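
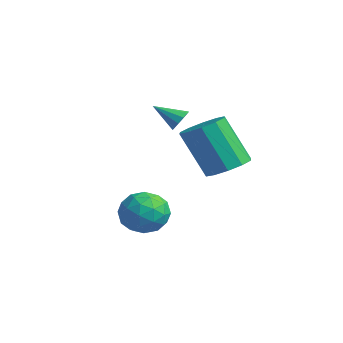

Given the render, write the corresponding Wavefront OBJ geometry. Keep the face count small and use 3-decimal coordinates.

v 2.194 -1.112 -3.616
v 3.038 -1.156 -3.146
v 2.742 -2.104 -4.694
v 3.586 -2.148 -4.224
v 2.794 -2.541 -3.832
v 2.455 -1.927 -3.166
v 3.325 -1.333 -4.674
v 2.986 -0.719 -4.008
v 3.737 -1.292 -3.8
v 3.409 -2.039 -3.28
v 2.371 -1.221 -4.56
v 2.043 -1.968 -4.04
v 2.568 -1.046 -3.286
v 3.212 -2.214 -4.554
v 2.746 -2.444 -4.324
v 3.243 -2.47 -4.047
v 2.225 -1.5 -3.298
v 2.721 -1.526 -3.022
v 2.578 -2.34 -3.425
v 3.059 -1.734 -4.818
v 3.555 -1.76 -4.542
v 2.537 -0.79 -3.793
v 3.034 -0.816 -3.516
v 3.202 -0.92 -4.415
v 3.475 -1.153 -3.395
v 3.797 -1.736 -4.029
v 3.644 -1.257 -4.293
v 3.445 -0.896 -3.901
v 3.282 -1.591 -3.089
v 3.604 -2.175 -3.723
v 3.139 -2.406 -3.492
v 2.939 -2.045 -3.1
v 3.693 -1.672 -3.473
v 2.176 -1.085 -4.117
v 2.498 -1.669 -4.751
v 2.841 -1.215 -4.74
v 2.641 -0.854 -4.348
v 1.983 -1.524 -3.811
v 2.305 -2.107 -4.445
v 2.335 -2.364 -3.939
v 2.136 -2.003 -3.547
v 2.087 -1.588 -4.367
v 1.429 2.505 -2.952
v 2.016 3.082 -2.519
v 1.217 2.432 -0.574
v 0.631 1.855 -1.008
v 1.529 3.369 -2.623
v 0.73 2.719 -0.678
v 1.004 3.326 -2.853
v 0.205 2.676 -0.908
v 0.641 2.969 -3.121
v -0.157 2.32 -1.176
v 0.58 2.435 -3.324
v -0.219 1.786 -1.38
v 0.843 1.928 -3.386
v 0.044 1.278 -1.441
v 1.33 1.641 -3.282
v 0.531 0.991 -1.337
v 1.855 1.684 -3.052
v 1.056 1.034 -1.107
v 2.217 2.04 -2.784
v 1.419 1.391 -0.839
v 2.279 2.574 -2.58
v 1.48 1.925 -0.636
v -0.403 1.545 -1.039
v 0.015 1.428 -0.753
v -1.077 0.755 -0.381
v -0.136 1.674 -0.612
v -0.389 1.871 -0.634
v -0.647 1.944 -0.811
v -0.812 1.864 -1.075
v -0.821 1.663 -1.325
v -0.671 1.417 -1.467
v -0.418 1.22 -1.445
v -0.159 1.147 -1.268
v 0.006 1.226 -1.004
f 1 38 17
f 38 12 41
f 17 41 6
f 38 41 17
f 1 17 13
f 17 6 18
f 13 18 2
f 17 18 13
f 1 13 22
f 13 2 23
f 22 23 8
f 13 23 22
f 1 22 34
f 22 8 37
f 34 37 11
f 22 37 34
f 1 34 38
f 34 11 42
f 38 42 12
f 34 42 38
f 2 18 29
f 18 6 32
f 29 32 10
f 18 32 29
f 6 41 19
f 41 12 40
f 19 40 5
f 41 40 19
f 12 42 39
f 42 11 35
f 39 35 3
f 42 35 39
f 11 37 36
f 37 8 24
f 36 24 7
f 37 24 36
f 8 23 28
f 23 2 25
f 28 25 9
f 23 25 28
f 4 30 16
f 30 10 31
f 16 31 5
f 30 31 16
f 4 16 14
f 16 5 15
f 14 15 3
f 16 15 14
f 4 14 21
f 14 3 20
f 21 20 7
f 14 20 21
f 4 21 26
f 21 7 27
f 26 27 9
f 21 27 26
f 4 26 30
f 26 9 33
f 30 33 10
f 26 33 30
f 5 31 19
f 31 10 32
f 19 32 6
f 31 32 19
f 3 15 39
f 15 5 40
f 39 40 12
f 15 40 39
f 7 20 36
f 20 3 35
f 36 35 11
f 20 35 36
f 9 27 28
f 27 7 24
f 28 24 8
f 27 24 28
f 10 33 29
f 33 9 25
f 29 25 2
f 33 25 29
f 44 43 47
f 44 47 45
f 45 47 48
f 45 48 46
f 47 43 49
f 47 49 48
f 48 49 50
f 48 50 46
f 49 43 51
f 49 51 50
f 50 51 52
f 50 52 46
f 51 43 53
f 51 53 52
f 52 53 54
f 52 54 46
f 53 43 55
f 53 55 54
f 54 55 56
f 54 56 46
f 55 43 57
f 55 57 56
f 56 57 58
f 56 58 46
f 57 43 59
f 57 59 58
f 58 59 60
f 58 60 46
f 59 43 61
f 59 61 60
f 60 61 62
f 60 62 46
f 61 43 63
f 61 63 62
f 62 63 64
f 62 64 46
f 63 43 44
f 63 44 64
f 64 44 45
f 64 45 46
f 66 65 68
f 66 68 67
f 68 65 69
f 68 69 67
f 69 65 70
f 69 70 67
f 70 65 71
f 70 71 67
f 71 65 72
f 71 72 67
f 72 65 73
f 72 73 67
f 73 65 74
f 73 74 67
f 74 65 75
f 74 75 67
f 75 65 76
f 75 76 67
f 76 65 66
f 76 66 67



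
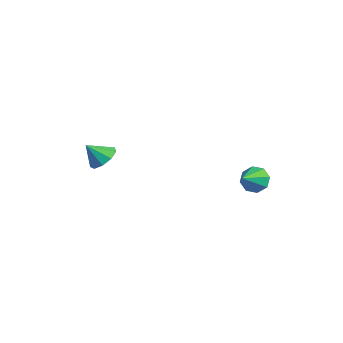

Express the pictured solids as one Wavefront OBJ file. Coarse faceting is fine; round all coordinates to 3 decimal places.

v 1.87 3.952 -3.011
v 2.306 3.896 -3.632
v 2.53 3.068 -2.469
v 2.511 4.284 -3.25
v 2.341 4.477 -2.728
v 1.895 4.363 -2.373
v 1.435 4.008 -2.391
v 1.229 3.621 -2.773
v 1.399 3.427 -3.295
v 1.845 3.542 -3.65
v -0.851 -2.243 -1.857
v -0.118 -2.103 -1.597
v -1.009 -2.997 -1.003
v -0.466 -1.763 -1.362
v -0.994 -1.648 -1.359
v -1.455 -1.811 -1.589
v -1.633 -2.177 -1.945
v -1.445 -2.574 -2.259
v -0.978 -2.816 -2.386
v -0.452 -2.79 -2.265
v -0.113 -2.508 -1.953
f 2 1 4
f 2 4 3
f 4 1 5
f 4 5 3
f 5 1 6
f 5 6 3
f 6 1 7
f 6 7 3
f 7 1 8
f 7 8 3
f 8 1 9
f 8 9 3
f 9 1 10
f 9 10 3
f 10 1 2
f 10 2 3
f 12 11 14
f 12 14 13
f 14 11 15
f 14 15 13
f 15 11 16
f 15 16 13
f 16 11 17
f 16 17 13
f 17 11 18
f 17 18 13
f 18 11 19
f 18 19 13
f 19 11 20
f 19 20 13
f 20 11 21
f 20 21 13
f 21 11 12
f 21 12 13



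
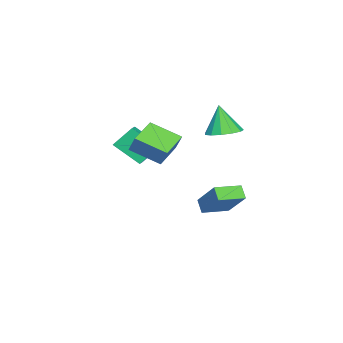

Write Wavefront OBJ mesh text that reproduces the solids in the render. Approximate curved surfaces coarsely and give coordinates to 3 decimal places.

v -2.327 -0.147 1.726
v -2.352 -1.44 2.735
v -1.465 0.04 1.988
v -1.491 -1.252 2.997
v -1.869 -0.908 0.763
v -1.895 -2.2 1.772
v -1.008 -0.72 1.025
v -1.033 -2.013 2.034
v -2.41 2.779 2.934
v -1.886 2.063 2.865
v -2.67 2.441 4.466
v -1.588 2.443 3
v -1.551 2.93 3.114
v -1.786 3.369 3.171
v -2.22 3.621 3.153
v -2.713 3.606 3.065
v -3.11 3.328 2.936
v -3.285 2.876 2.807
v -3.182 2.394 2.717
v -2.833 2.034 2.697
v -2.351 1.91 2.752
v -0.369 -0.274 3.226
v -0.065 0.128 4.067
v -0.399 1.191 2.536
v -0.095 1.593 3.377
v 1.095 -0.453 2.783
v 1.399 -0.051 3.624
v 1.065 1.012 2.093
v 1.369 1.414 2.934
v -5.109 1.985 -2.513
v -4.2 3.08 -1.136
v -4.664 2.339 -3.089
v -3.755 3.435 -1.712
v -4.125 0.985 -2.368
v -3.216 2.081 -0.991
v -3.68 1.34 -2.944
v -2.771 2.435 -1.567
f 2 4 1
f 5 2 1
f 1 4 3
f 3 5 1
f 2 8 4
f 6 2 5
f 6 8 2
f 4 8 3
f 7 5 3
f 3 8 7
f 7 6 5
f 8 6 7
f 10 9 12
f 10 12 11
f 12 9 13
f 12 13 11
f 13 9 14
f 13 14 11
f 14 9 15
f 14 15 11
f 15 9 16
f 15 16 11
f 16 9 17
f 16 17 11
f 17 9 18
f 17 18 11
f 18 9 19
f 18 19 11
f 19 9 20
f 19 20 11
f 20 9 21
f 20 21 11
f 21 9 10
f 21 10 11
f 23 25 22
f 26 23 22
f 22 25 24
f 24 26 22
f 23 29 25
f 27 23 26
f 27 29 23
f 25 29 24
f 28 26 24
f 24 29 28
f 28 27 26
f 29 27 28
f 31 33 30
f 34 31 30
f 30 33 32
f 32 34 30
f 31 37 33
f 35 31 34
f 35 37 31
f 33 37 32
f 36 34 32
f 32 37 36
f 36 35 34
f 37 35 36



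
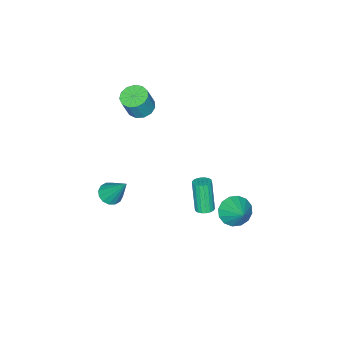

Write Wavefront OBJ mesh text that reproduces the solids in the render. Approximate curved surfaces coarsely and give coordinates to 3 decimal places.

v -3.375 2.582 -2.744
v -2.731 1.945 -2.457
v -2.745 3.638 -1.816
v -2.528 2.166 -2.846
v -2.551 2.498 -3.208
v -2.795 2.852 -3.446
v -3.195 3.135 -3.495
v -3.643 3.269 -3.343
v -4.019 3.219 -3.031
v -4.223 2.999 -2.641
v -4.2 2.667 -2.279
v -3.956 2.312 -2.042
v -3.556 2.03 -1.992
v -3.108 1.896 -2.144
v -2.472 1.252 -2.729
v -2.01 0.992 -2.708
v -2.387 0.467 -0.911
v -2.848 0.728 -0.931
v -1.952 1.208 -2.633
v -2.329 0.683 -0.835
v -1.997 1.433 -2.577
v -2.374 0.908 -0.779
v -2.136 1.622 -2.55
v -2.512 1.097 -0.753
v -2.341 1.737 -2.56
v -2.718 1.213 -0.762
v -2.572 1.757 -2.602
v -2.949 1.232 -0.805
v -2.783 1.677 -2.67
v -3.16 1.152 -0.873
v -2.933 1.513 -2.749
v -3.31 0.988 -0.952
v -2.991 1.297 -2.825
v -3.368 0.772 -1.027
v -2.946 1.072 -2.881
v -3.323 0.547 -1.083
v -2.808 0.883 -2.907
v -3.184 0.358 -1.11
v -2.602 0.767 -2.898
v -2.979 0.243 -1.1
v -2.371 0.748 -2.855
v -2.748 0.223 -1.058
v -2.16 0.828 -2.787
v -2.537 0.303 -0.99
v -1.104 -4.213 -4.067
v -0.382 -4.138 -4.137
v -1.056 -2.987 -2.253
v -0.529 -3.848 -4.329
v -0.831 -3.656 -4.451
v -1.205 -3.613 -4.47
v -1.553 -3.731 -4.381
v -1.781 -3.978 -4.208
v -1.827 -4.288 -3.997
v -1.68 -4.578 -3.805
v -1.378 -4.77 -3.683
v -1.003 -4.813 -3.664
v -0.656 -4.696 -3.753
v -0.428 -4.449 -3.926
v -2.974 -3.568 2.748
v -2.506 -2.953 2.586
v -1.998 -2.997 3.89
v -2.466 -3.612 4.052
v -2.887 -2.783 2.741
v -2.379 -2.827 4.045
v -3.296 -2.862 2.898
v -2.788 -2.906 4.201
v -3.603 -3.165 3.007
v -3.095 -3.21 4.311
v -3.71 -3.597 3.034
v -3.202 -3.641 4.338
v -3.583 -4.019 2.97
v -3.075 -4.063 4.274
v -3.264 -4.298 2.836
v -2.756 -4.342 4.14
v -2.852 -4.345 2.674
v -2.344 -4.389 3.978
v -2.479 -4.145 2.535
v -1.971 -4.19 3.839
v -2.263 -3.762 2.464
v -1.755 -3.807 3.768
v -2.273 -3.318 2.483
v -1.765 -3.362 3.787
f 2 1 4
f 2 4 3
f 4 1 5
f 4 5 3
f 5 1 6
f 5 6 3
f 6 1 7
f 6 7 3
f 7 1 8
f 7 8 3
f 8 1 9
f 8 9 3
f 9 1 10
f 9 10 3
f 10 1 11
f 10 11 3
f 11 1 12
f 11 12 3
f 12 1 13
f 12 13 3
f 13 1 14
f 13 14 3
f 14 1 2
f 14 2 3
f 16 15 19
f 16 19 17
f 17 19 20
f 17 20 18
f 19 15 21
f 19 21 20
f 20 21 22
f 20 22 18
f 21 15 23
f 21 23 22
f 22 23 24
f 22 24 18
f 23 15 25
f 23 25 24
f 24 25 26
f 24 26 18
f 25 15 27
f 25 27 26
f 26 27 28
f 26 28 18
f 27 15 29
f 27 29 28
f 28 29 30
f 28 30 18
f 29 15 31
f 29 31 30
f 30 31 32
f 30 32 18
f 31 15 33
f 31 33 32
f 32 33 34
f 32 34 18
f 33 15 35
f 33 35 34
f 34 35 36
f 34 36 18
f 35 15 37
f 35 37 36
f 36 37 38
f 36 38 18
f 37 15 39
f 37 39 38
f 38 39 40
f 38 40 18
f 39 15 41
f 39 41 40
f 40 41 42
f 40 42 18
f 41 15 43
f 41 43 42
f 42 43 44
f 42 44 18
f 43 15 16
f 43 16 44
f 44 16 17
f 44 17 18
f 46 45 48
f 46 48 47
f 48 45 49
f 48 49 47
f 49 45 50
f 49 50 47
f 50 45 51
f 50 51 47
f 51 45 52
f 51 52 47
f 52 45 53
f 52 53 47
f 53 45 54
f 53 54 47
f 54 45 55
f 54 55 47
f 55 45 56
f 55 56 47
f 56 45 57
f 56 57 47
f 57 45 58
f 57 58 47
f 58 45 46
f 58 46 47
f 60 59 63
f 60 63 61
f 61 63 64
f 61 64 62
f 63 59 65
f 63 65 64
f 64 65 66
f 64 66 62
f 65 59 67
f 65 67 66
f 66 67 68
f 66 68 62
f 67 59 69
f 67 69 68
f 68 69 70
f 68 70 62
f 69 59 71
f 69 71 70
f 70 71 72
f 70 72 62
f 71 59 73
f 71 73 72
f 72 73 74
f 72 74 62
f 73 59 75
f 73 75 74
f 74 75 76
f 74 76 62
f 75 59 77
f 75 77 76
f 76 77 78
f 76 78 62
f 77 59 79
f 77 79 78
f 78 79 80
f 78 80 62
f 79 59 81
f 79 81 80
f 80 81 82
f 80 82 62
f 81 59 60
f 81 60 82
f 82 60 61
f 82 61 62



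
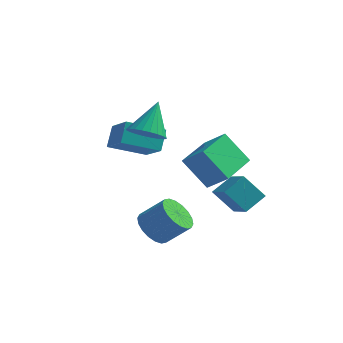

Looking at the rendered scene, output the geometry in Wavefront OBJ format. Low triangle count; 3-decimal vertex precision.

v -2.708 -1.21 1.37
v -2.735 -0.332 2.382
v -3.92 0.116 0.188
v -3.946 0.994 1.2
v -0.974 -0.294 0.62
v -1 0.584 1.632
v -2.185 1.032 -0.562
v -2.212 1.91 0.45
v -1.182 -1.845 2.55
v -0.238 -2.165 2.717
v -1.018 -0.535 4.13
v -0.175 -1.869 2.465
v -0.266 -1.569 2.226
v -0.495 -1.311 2.036
v -0.829 -1.135 1.924
v -1.217 -1.067 1.907
v -1.599 -1.117 1.989
v -1.918 -1.278 2.155
v -2.125 -1.525 2.382
v -2.188 -1.822 2.634
v -2.098 -2.122 2.873
v -1.868 -2.379 3.063
v -1.534 -2.556 3.175
v -1.146 -2.624 3.192
v -0.764 -2.574 3.111
v -0.445 -2.413 2.944
v 2.309 -0.55 -1.544
v 2.992 0.465 -0.883
v 1.341 0.653 -2.388
v 2.024 1.667 -1.727
v 3.416 -0.507 -2.753
v 4.099 0.507 -2.092
v 2.448 0.695 -3.597
v 3.131 1.71 -2.936
v -0.426 -3.206 -3.078
v 0.059 -2.525 -3.714
v 1.251 -2.313 -2.577
v 0.766 -2.994 -1.942
v -0.226 -2.251 -3.465
v 0.965 -2.039 -2.329
v -0.551 -2.165 -3.141
v 0.64 -1.953 -2.004
v -0.851 -2.286 -2.803
v 0.34 -2.074 -1.667
v -1.067 -2.589 -2.52
v 0.124 -2.377 -1.384
v -1.156 -3.014 -2.348
v 0.036 -2.803 -1.212
v -1.1 -3.477 -2.32
v 0.092 -3.266 -1.184
v -0.911 -3.887 -2.443
v 0.281 -3.675 -1.306
v -0.625 -4.161 -2.691
v 0.566 -3.949 -1.555
v -0.3 -4.247 -3.016
v 0.891 -4.035 -1.879
v -0 -4.126 -3.353
v 1.191 -3.914 -2.217
v 0.216 -3.823 -3.636
v 1.407 -3.611 -2.5
v 0.304 -3.397 -3.808
v 1.496 -3.186 -2.672
v 0.248 -2.934 -3.836
v 1.44 -2.723 -2.7
v 2.38 -3.621 0.48
v 1.11 -3.477 1.979
v 2.81 -1.489 0.64
v 1.539 -1.345 2.139
v 3.481 -3.915 1.441
v 2.21 -3.771 2.94
v 3.91 -1.783 1.601
v 2.64 -1.639 3.1
f 2 4 1
f 5 2 1
f 1 4 3
f 3 5 1
f 2 8 4
f 6 2 5
f 6 8 2
f 4 8 3
f 7 5 3
f 3 8 7
f 7 6 5
f 8 6 7
f 10 9 12
f 10 12 11
f 12 9 13
f 12 13 11
f 13 9 14
f 13 14 11
f 14 9 15
f 14 15 11
f 15 9 16
f 15 16 11
f 16 9 17
f 16 17 11
f 17 9 18
f 17 18 11
f 18 9 19
f 18 19 11
f 19 9 20
f 19 20 11
f 20 9 21
f 20 21 11
f 21 9 22
f 21 22 11
f 22 9 23
f 22 23 11
f 23 9 24
f 23 24 11
f 24 9 25
f 24 25 11
f 25 9 26
f 25 26 11
f 26 9 10
f 26 10 11
f 28 30 27
f 31 28 27
f 27 30 29
f 29 31 27
f 28 34 30
f 32 28 31
f 32 34 28
f 30 34 29
f 33 31 29
f 29 34 33
f 33 32 31
f 34 32 33
f 36 35 39
f 36 39 37
f 37 39 40
f 37 40 38
f 39 35 41
f 39 41 40
f 40 41 42
f 40 42 38
f 41 35 43
f 41 43 42
f 42 43 44
f 42 44 38
f 43 35 45
f 43 45 44
f 44 45 46
f 44 46 38
f 45 35 47
f 45 47 46
f 46 47 48
f 46 48 38
f 47 35 49
f 47 49 48
f 48 49 50
f 48 50 38
f 49 35 51
f 49 51 50
f 50 51 52
f 50 52 38
f 51 35 53
f 51 53 52
f 52 53 54
f 52 54 38
f 53 35 55
f 53 55 54
f 54 55 56
f 54 56 38
f 55 35 57
f 55 57 56
f 56 57 58
f 56 58 38
f 57 35 59
f 57 59 58
f 58 59 60
f 58 60 38
f 59 35 61
f 59 61 60
f 60 61 62
f 60 62 38
f 61 35 63
f 61 63 62
f 62 63 64
f 62 64 38
f 63 35 36
f 63 36 64
f 64 36 37
f 64 37 38
f 66 68 65
f 69 66 65
f 65 68 67
f 67 69 65
f 66 72 68
f 70 66 69
f 70 72 66
f 68 72 67
f 71 69 67
f 67 72 71
f 71 70 69
f 72 70 71



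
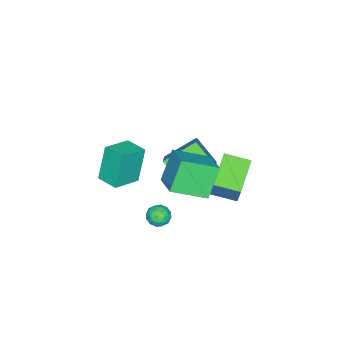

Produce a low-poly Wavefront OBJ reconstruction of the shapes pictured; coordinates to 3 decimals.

v 3.508 1.407 -0.831
v 3.988 1.193 -0.463
v 3.752 0.707 -1.557
v 4.232 0.493 -1.189
v 3.624 0.392 -1.013
v 3.473 0.824 -0.564
v 4.267 1.076 -1.456
v 4.116 1.508 -1.007
v 4.457 0.989 -0.85
v 4.06 0.566 -0.576
v 3.68 1.334 -1.444
v 3.283 0.911 -1.17
v 3.726 1.361 -0.583
v 4.014 0.539 -1.437
v 3.656 0.479 -1.333
v 3.939 0.353 -1.117
v 3.424 1.145 -0.642
v 3.706 1.019 -0.427
v 3.492 0.548 -0.75
v 4.034 0.881 -1.593
v 4.316 0.755 -1.378
v 3.801 1.547 -0.903
v 4.084 1.421 -0.687
v 4.248 1.352 -1.27
v 4.285 1.116 -0.594
v 4.428 0.704 -1.021
v 4.448 1.047 -1.178
v 4.36 1.301 -0.914
v 4.051 0.867 -0.433
v 4.195 0.456 -0.86
v 3.837 0.396 -0.757
v 3.748 0.65 -0.493
v 4.327 0.747 -0.661
v 3.545 1.444 -1.16
v 3.689 1.033 -1.587
v 3.992 1.25 -1.527
v 3.903 1.504 -1.263
v 3.312 1.196 -0.999
v 3.455 0.784 -1.426
v 3.38 0.599 -1.106
v 3.292 0.853 -0.842
v 3.413 1.153 -1.359
v -0.122 -0.044 -2.379
v -0.384 -1.324 -1.307
v -1.502 0.986 -1.486
v -1.764 -0.294 -0.414
v 1.284 0.734 -1.106
v 1.022 -0.546 -0.034
v -0.096 1.764 -0.213
v -0.358 0.484 0.859
v 0.879 -3.061 -2.294
v 0.213 -3.051 -0.355
v 1.158 -1.887 -2.205
v 0.492 -1.877 -0.266
v 2.328 -3.443 -1.794
v 1.662 -3.433 0.145
v 2.607 -2.269 -1.705
v 1.941 -2.259 0.234
v 1.775 1.888 -0.08
v 0.775 1.919 1.441
v 2.864 3.04 0.613
v 1.864 3.071 2.133
v 2.836 0.449 0.647
v 1.836 0.48 2.167
v 3.925 1.601 1.339
v 2.925 1.632 2.86
v -3.255 0.265 -3.547
v -2.716 0.74 -2.006
v -3.68 1.585 -3.804
v -3.141 2.06 -2.264
v -1.439 0.7 -4.316
v -0.9 1.175 -2.776
v -1.864 2.02 -4.574
v -1.325 2.495 -3.033
f 1 38 17
f 38 12 41
f 17 41 6
f 38 41 17
f 1 17 13
f 17 6 18
f 13 18 2
f 17 18 13
f 1 13 22
f 13 2 23
f 22 23 8
f 13 23 22
f 1 22 34
f 22 8 37
f 34 37 11
f 22 37 34
f 1 34 38
f 34 11 42
f 38 42 12
f 34 42 38
f 2 18 29
f 18 6 32
f 29 32 10
f 18 32 29
f 6 41 19
f 41 12 40
f 19 40 5
f 41 40 19
f 12 42 39
f 42 11 35
f 39 35 3
f 42 35 39
f 11 37 36
f 37 8 24
f 36 24 7
f 37 24 36
f 8 23 28
f 23 2 25
f 28 25 9
f 23 25 28
f 4 30 16
f 30 10 31
f 16 31 5
f 30 31 16
f 4 16 14
f 16 5 15
f 14 15 3
f 16 15 14
f 4 14 21
f 14 3 20
f 21 20 7
f 14 20 21
f 4 21 26
f 21 7 27
f 26 27 9
f 21 27 26
f 4 26 30
f 26 9 33
f 30 33 10
f 26 33 30
f 5 31 19
f 31 10 32
f 19 32 6
f 31 32 19
f 3 15 39
f 15 5 40
f 39 40 12
f 15 40 39
f 7 20 36
f 20 3 35
f 36 35 11
f 20 35 36
f 9 27 28
f 27 7 24
f 28 24 8
f 27 24 28
f 10 33 29
f 33 9 25
f 29 25 2
f 33 25 29
f 44 46 43
f 47 44 43
f 43 46 45
f 45 47 43
f 44 50 46
f 48 44 47
f 48 50 44
f 46 50 45
f 49 47 45
f 45 50 49
f 49 48 47
f 50 48 49
f 52 54 51
f 55 52 51
f 51 54 53
f 53 55 51
f 52 58 54
f 56 52 55
f 56 58 52
f 54 58 53
f 57 55 53
f 53 58 57
f 57 56 55
f 58 56 57
f 60 62 59
f 63 60 59
f 59 62 61
f 61 63 59
f 60 66 62
f 64 60 63
f 64 66 60
f 62 66 61
f 65 63 61
f 61 66 65
f 65 64 63
f 66 64 65
f 68 70 67
f 71 68 67
f 67 70 69
f 69 71 67
f 68 74 70
f 72 68 71
f 72 74 68
f 70 74 69
f 73 71 69
f 69 74 73
f 73 72 71
f 74 72 73



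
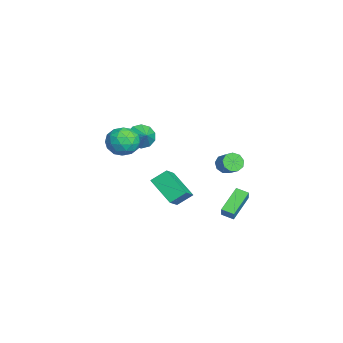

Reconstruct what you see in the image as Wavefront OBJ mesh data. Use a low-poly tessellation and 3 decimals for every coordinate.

v 1.864 3.747 -1.551
v 2.399 3.713 -0.791
v 2.214 4.468 -1.765
v 2.749 4.435 -1.005
v 3.231 2.785 -2.555
v 3.766 2.752 -1.795
v 3.581 3.507 -2.769
v 4.116 3.473 -2.009
v -0.984 -1.838 1.896
v -0.468 -2.371 1.351
v -0.036 -1.522 2.484
v -0.495 -1.854 1.117
v -0.709 -1.331 1.179
v -1.027 -1.001 1.516
v -1.33 -0.992 1.997
v -1.5 -1.305 2.44
v -1.473 -1.822 2.675
v -1.26 -2.345 2.612
v -0.941 -2.675 2.276
v -0.639 -2.685 1.794
v 3.316 -2.06 3.213
v 4.109 -2.784 3.468
v 2.091 -3.156 3.912
v 2.884 -3.88 4.167
v 2.824 -2.916 4.702
v 3.581 -2.239 4.27
v 2.619 -3.701 3.11
v 3.376 -3.024 2.678
v 3.678 -3.799 3.405
v 3.805 -3.313 4.388
v 2.395 -2.627 2.992
v 2.522 -2.141 3.975
v 3.82 -2.326 3.279
v 2.38 -3.614 4.101
v 2.345 -3.047 4.415
v 2.811 -3.473 4.565
v 3.51 -2.005 3.75
v 3.976 -2.431 3.9
v 3.221 -2.508 4.625
v 2.224 -3.509 3.48
v 2.69 -3.935 3.63
v 3.389 -2.467 2.815
v 3.855 -2.893 2.965
v 2.979 -3.432 2.755
v 4.033 -3.348 3.392
v 3.313 -3.992 3.803
v 3.157 -3.887 3.182
v 3.602 -3.489 2.928
v 4.108 -3.063 3.97
v 3.388 -3.707 4.381
v 3.352 -3.14 4.695
v 3.798 -2.742 4.441
v 3.854 -3.659 3.932
v 2.812 -2.233 2.999
v 2.092 -2.877 3.41
v 2.402 -3.198 2.939
v 2.848 -2.8 2.685
v 2.887 -1.948 3.577
v 2.167 -2.592 3.988
v 2.598 -2.451 4.452
v 3.043 -2.053 4.198
v 2.346 -2.281 3.448
v 3.009 3.03 1.629
v 3.479 2.832 1.149
v 4.241 3.233 1.731
v 3.771 3.43 2.211
v 3.321 3.273 1.052
v 4.084 3.674 1.634
v 3.017 3.601 1.224
v 3.78 4.002 1.807
v 2.709 3.661 1.586
v 3.472 4.062 2.169
v 2.542 3.426 1.968
v 3.304 3.826 2.55
v 2.592 3.005 2.191
v 3.355 3.406 2.773
v 2.838 2.596 2.151
v 3.601 2.997 2.733
v 3.163 2.39 1.867
v 3.926 2.791 2.449
v 3.416 2.483 1.471
v 4.179 2.884 2.053
v -3.063 0.403 -5.445
v -4.438 -0.773 -4.212
v -3.255 1.426 -4.683
v -4.631 0.25 -3.45
v -1.749 -0.09 -4.45
v -3.125 -1.266 -3.217
v -1.942 0.933 -3.688
v -3.317 -0.243 -2.455
f 2 4 1
f 5 2 1
f 1 4 3
f 3 5 1
f 2 8 4
f 6 2 5
f 6 8 2
f 4 8 3
f 7 5 3
f 3 8 7
f 7 6 5
f 8 6 7
f 10 9 12
f 10 12 11
f 12 9 13
f 12 13 11
f 13 9 14
f 13 14 11
f 14 9 15
f 14 15 11
f 15 9 16
f 15 16 11
f 16 9 17
f 16 17 11
f 17 9 18
f 17 18 11
f 18 9 19
f 18 19 11
f 19 9 20
f 19 20 11
f 20 9 10
f 20 10 11
f 21 58 37
f 58 32 61
f 37 61 26
f 58 61 37
f 21 37 33
f 37 26 38
f 33 38 22
f 37 38 33
f 21 33 42
f 33 22 43
f 42 43 28
f 33 43 42
f 21 42 54
f 42 28 57
f 54 57 31
f 42 57 54
f 21 54 58
f 54 31 62
f 58 62 32
f 54 62 58
f 22 38 49
f 38 26 52
f 49 52 30
f 38 52 49
f 26 61 39
f 61 32 60
f 39 60 25
f 61 60 39
f 32 62 59
f 62 31 55
f 59 55 23
f 62 55 59
f 31 57 56
f 57 28 44
f 56 44 27
f 57 44 56
f 28 43 48
f 43 22 45
f 48 45 29
f 43 45 48
f 24 50 36
f 50 30 51
f 36 51 25
f 50 51 36
f 24 36 34
f 36 25 35
f 34 35 23
f 36 35 34
f 24 34 41
f 34 23 40
f 41 40 27
f 34 40 41
f 24 41 46
f 41 27 47
f 46 47 29
f 41 47 46
f 24 46 50
f 46 29 53
f 50 53 30
f 46 53 50
f 25 51 39
f 51 30 52
f 39 52 26
f 51 52 39
f 23 35 59
f 35 25 60
f 59 60 32
f 35 60 59
f 27 40 56
f 40 23 55
f 56 55 31
f 40 55 56
f 29 47 48
f 47 27 44
f 48 44 28
f 47 44 48
f 30 53 49
f 53 29 45
f 49 45 22
f 53 45 49
f 64 63 67
f 64 67 65
f 65 67 68
f 65 68 66
f 67 63 69
f 67 69 68
f 68 69 70
f 68 70 66
f 69 63 71
f 69 71 70
f 70 71 72
f 70 72 66
f 71 63 73
f 71 73 72
f 72 73 74
f 72 74 66
f 73 63 75
f 73 75 74
f 74 75 76
f 74 76 66
f 75 63 77
f 75 77 76
f 76 77 78
f 76 78 66
f 77 63 79
f 77 79 78
f 78 79 80
f 78 80 66
f 79 63 81
f 79 81 80
f 80 81 82
f 80 82 66
f 81 63 64
f 81 64 82
f 82 64 65
f 82 65 66
f 84 86 83
f 87 84 83
f 83 86 85
f 85 87 83
f 84 90 86
f 88 84 87
f 88 90 84
f 86 90 85
f 89 87 85
f 85 90 89
f 89 88 87
f 90 88 89



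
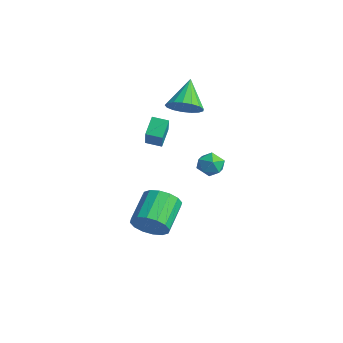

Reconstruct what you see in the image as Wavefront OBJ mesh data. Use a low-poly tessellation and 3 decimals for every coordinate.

v -2.631 -0.171 0.108
v -1.364 -0.912 1.581
v -3.146 0.532 0.904
v -1.878 -0.21 2.377
v -2.042 0.47 -0.077
v -0.774 -0.272 1.396
v -2.556 1.172 0.719
v -1.289 0.431 2.192
v -1.323 1.362 2.845
v -0.585 2.035 2.892
v -2.317 2.358 4.195
v -0.875 2.206 2.552
v -1.267 2.184 2.279
v -1.673 1.974 2.136
v -1.998 1.624 2.155
v -2.169 1.213 2.332
v -2.146 0.837 2.627
v -1.934 0.581 2.972
v -1.583 0.503 3.287
v -1.172 0.623 3.502
v -0.796 0.912 3.565
v -0.54 1.304 3.464
v -0.464 1.709 3.221
v 3.471 0.255 1.953
v 3.977 0.183 1.367
v 3.623 -0.963 2.233
v 4.129 -1.035 1.647
v 4.319 -0.618 2.276
v 4.225 0.134 2.103
v 3.375 -0.914 1.497
v 3.281 -0.162 1.324
v 3.918 -0.54 1.085
v 4.501 -0.357 1.566
v 3.099 -0.423 2.034
v 3.682 -0.24 2.515
v 1.432 -2.379 -3.192
v 2.128 -2.381 -2.42
v 1.085 -1.003 -1.475
v 0.388 -1.001 -2.248
v 2.305 -2.01 -2.766
v 1.262 -0.631 -1.822
v 2.249 -1.737 -3.227
v 1.206 -0.358 -2.283
v 1.973 -1.637 -3.679
v 0.93 -0.258 -2.734
v 1.552 -1.735 -4
v 0.509 -0.356 -3.055
v 1.099 -2.006 -4.104
v 0.056 -0.627 -3.16
v 0.735 -2.377 -3.965
v -0.308 -0.999 -3.02
v 0.558 -2.749 -3.618
v -0.485 -1.37 -2.674
v 0.614 -3.022 -3.157
v -0.429 -1.643 -2.213
v 0.89 -3.122 -2.706
v -0.153 -1.743 -1.761
v 1.311 -3.024 -2.385
v 0.268 -1.645 -1.44
v 1.764 -2.753 -2.28
v 0.721 -1.374 -1.336
f 2 4 1
f 5 2 1
f 1 4 3
f 3 5 1
f 2 8 4
f 6 2 5
f 6 8 2
f 4 8 3
f 7 5 3
f 3 8 7
f 7 6 5
f 8 6 7
f 10 9 12
f 10 12 11
f 12 9 13
f 12 13 11
f 13 9 14
f 13 14 11
f 14 9 15
f 14 15 11
f 15 9 16
f 15 16 11
f 16 9 17
f 16 17 11
f 17 9 18
f 17 18 11
f 18 9 19
f 18 19 11
f 19 9 20
f 19 20 11
f 20 9 21
f 20 21 11
f 21 9 22
f 21 22 11
f 22 9 23
f 22 23 11
f 23 9 10
f 23 10 11
f 24 35 29
f 24 29 25
f 24 25 31
f 24 31 34
f 24 34 35
f 25 29 33
f 29 35 28
f 35 34 26
f 34 31 30
f 31 25 32
f 27 33 28
f 27 28 26
f 27 26 30
f 27 30 32
f 27 32 33
f 28 33 29
f 26 28 35
f 30 26 34
f 32 30 31
f 33 32 25
f 37 36 40
f 37 40 38
f 38 40 41
f 38 41 39
f 40 36 42
f 40 42 41
f 41 42 43
f 41 43 39
f 42 36 44
f 42 44 43
f 43 44 45
f 43 45 39
f 44 36 46
f 44 46 45
f 45 46 47
f 45 47 39
f 46 36 48
f 46 48 47
f 47 48 49
f 47 49 39
f 48 36 50
f 48 50 49
f 49 50 51
f 49 51 39
f 50 36 52
f 50 52 51
f 51 52 53
f 51 53 39
f 52 36 54
f 52 54 53
f 53 54 55
f 53 55 39
f 54 36 56
f 54 56 55
f 55 56 57
f 55 57 39
f 56 36 58
f 56 58 57
f 57 58 59
f 57 59 39
f 58 36 60
f 58 60 59
f 59 60 61
f 59 61 39
f 60 36 37
f 60 37 61
f 61 37 38
f 61 38 39



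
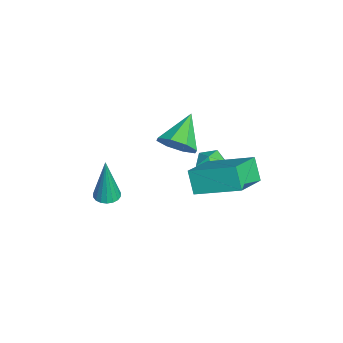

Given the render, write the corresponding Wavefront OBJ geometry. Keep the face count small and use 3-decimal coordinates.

v -0.815 0.521 -2.494
v -0.4 -0.007 -2.706
v -1.72 -0.013 -2.934
v -1.305 -0.541 -3.146
v -1.424 -0.441 -2.459
v -0.865 -0.111 -2.187
v -1.255 0.091 -3.453
v -0.696 0.421 -3.181
v -0.672 -0.273 -3.299
v -0.777 -0.602 -2.685
v -1.343 0.582 -2.955
v -1.448 0.253 -2.341
v -0.782 -0.171 -2.396
v 0.485 -0.985 -1.747
v -0.098 1.537 -1.589
v 1.169 0.723 -0.94
v -0.209 0.017 -3.28
v 1.058 -0.797 -2.631
v 0.475 1.725 -2.473
v 1.742 0.911 -1.824
v 0.721 -1.41 -0.012
v 1.091 -1.653 0.678
v -0.421 -0.81 0.812
v 1.266 -1.077 0.502
v 1.122 -0.696 0.025
v 0.743 -0.733 -0.474
v 0.351 -1.166 -0.702
v 0.175 -1.742 -0.526
v 0.319 -2.124 -0.049
v 0.699 -2.087 0.45
v -1.202 -3.977 -4.684
v -0.711 -3.754 -4.697
v -1.138 -4.003 -2.596
v -0.856 -3.563 -4.69
v -1.07 -3.454 -4.682
v -1.31 -3.448 -4.675
v -1.529 -3.547 -4.669
v -1.683 -3.732 -4.667
v -1.742 -3.965 -4.668
v -1.694 -4.2 -4.672
v -1.548 -4.391 -4.679
v -1.335 -4.501 -4.687
v -1.094 -4.506 -4.694
v -0.876 -4.407 -4.7
v -0.722 -4.222 -4.702
v -0.663 -3.989 -4.701
f 1 12 6
f 1 6 2
f 1 2 8
f 1 8 11
f 1 11 12
f 2 6 10
f 6 12 5
f 12 11 3
f 11 8 7
f 8 2 9
f 4 10 5
f 4 5 3
f 4 3 7
f 4 7 9
f 4 9 10
f 5 10 6
f 3 5 12
f 7 3 11
f 9 7 8
f 10 9 2
f 14 16 13
f 17 14 13
f 13 16 15
f 15 17 13
f 14 20 16
f 18 14 17
f 18 20 14
f 16 20 15
f 19 17 15
f 15 20 19
f 19 18 17
f 20 18 19
f 22 21 24
f 22 24 23
f 24 21 25
f 24 25 23
f 25 21 26
f 25 26 23
f 26 21 27
f 26 27 23
f 27 21 28
f 27 28 23
f 28 21 29
f 28 29 23
f 29 21 30
f 29 30 23
f 30 21 22
f 30 22 23
f 32 31 34
f 32 34 33
f 34 31 35
f 34 35 33
f 35 31 36
f 35 36 33
f 36 31 37
f 36 37 33
f 37 31 38
f 37 38 33
f 38 31 39
f 38 39 33
f 39 31 40
f 39 40 33
f 40 31 41
f 40 41 33
f 41 31 42
f 41 42 33
f 42 31 43
f 42 43 33
f 43 31 44
f 43 44 33
f 44 31 45
f 44 45 33
f 45 31 46
f 45 46 33
f 46 31 32
f 46 32 33



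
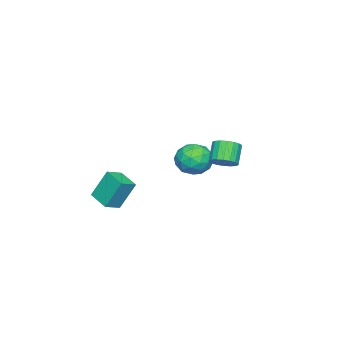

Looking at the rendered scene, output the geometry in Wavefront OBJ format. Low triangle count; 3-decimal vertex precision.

v -1.273 -4.787 -3.012
v -1.747 -4.011 -1.219
v -0.639 -3.507 -3.398
v -1.113 -2.731 -1.606
v -0.287 -5.149 -2.594
v -0.761 -4.373 -0.802
v 0.347 -3.869 -2.981
v -0.127 -3.093 -1.188
v 0.123 3.305 1.9
v 0.533 2.633 2.094
v -0.294 2.424 3.115
v -0.703 3.095 2.92
v 0.703 2.888 2.283
v -0.124 2.679 3.304
v 0.758 3.226 2.397
v -0.069 3.017 3.418
v 0.687 3.579 2.412
v -0.139 3.37 3.433
v 0.505 3.878 2.326
v -0.322 3.669 3.347
v 0.247 4.063 2.155
v -0.58 3.854 3.176
v -0.035 4.098 1.934
v -0.862 3.889 2.954
v -0.286 3.976 1.705
v -1.113 3.767 2.726
v -0.456 3.721 1.516
v -1.283 3.512 2.537
v -0.511 3.383 1.402
v -1.338 3.174 2.423
v -0.441 3.03 1.387
v -1.267 2.821 2.408
v -0.258 2.731 1.473
v -1.085 2.522 2.494
v -0 2.546 1.644
v -0.827 2.337 2.665
v 0.282 2.511 1.866
v -0.545 2.302 2.886
v -3.479 0.914 0.119
v -2.826 0.467 -0.754
v -3.434 -0.767 1.014
v -2.781 -1.214 0.141
v -2.324 -0.405 0.864
v -2.351 0.634 0.311
v -3.909 -0.934 -0.051
v -3.936 0.105 -0.604
v -3.091 -0.675 -0.859
v -2.112 -0.348 -0.293
v -4.148 0.048 0.553
v -3.169 0.375 1.119
v -3.156 0.838 -0.396
v -3.104 -1.138 0.656
v -2.835 -0.663 1.081
v -2.451 -0.925 0.568
v -2.877 0.937 0.23
v -2.494 0.674 -0.283
v -2.198 0.161 0.668
v -3.766 -0.974 0.543
v -3.383 -1.237 0.03
v -3.809 0.625 -0.308
v -3.425 0.363 -0.821
v -4.062 -0.461 -0.408
v -2.929 -0.096 -0.97
v -2.902 -1.084 -0.444
v -3.565 -0.92 -0.558
v -3.581 -0.309 -0.883
v -2.353 0.097 -0.638
v -2.326 -0.892 -0.112
v -2.058 -0.416 0.313
v -2.074 0.195 -0.012
v -2.509 -0.575 -0.699
v -3.934 0.592 0.372
v -3.907 -0.397 0.898
v -4.186 -0.495 0.272
v -4.202 0.116 -0.053
v -3.358 0.784 0.704
v -3.331 -0.204 1.23
v -2.679 0.009 1.143
v -2.695 0.62 0.818
v -3.751 0.275 0.959
f 2 4 1
f 5 2 1
f 1 4 3
f 3 5 1
f 2 8 4
f 6 2 5
f 6 8 2
f 4 8 3
f 7 5 3
f 3 8 7
f 7 6 5
f 8 6 7
f 10 9 13
f 10 13 11
f 11 13 14
f 11 14 12
f 13 9 15
f 13 15 14
f 14 15 16
f 14 16 12
f 15 9 17
f 15 17 16
f 16 17 18
f 16 18 12
f 17 9 19
f 17 19 18
f 18 19 20
f 18 20 12
f 19 9 21
f 19 21 20
f 20 21 22
f 20 22 12
f 21 9 23
f 21 23 22
f 22 23 24
f 22 24 12
f 23 9 25
f 23 25 24
f 24 25 26
f 24 26 12
f 25 9 27
f 25 27 26
f 26 27 28
f 26 28 12
f 27 9 29
f 27 29 28
f 28 29 30
f 28 30 12
f 29 9 31
f 29 31 30
f 30 31 32
f 30 32 12
f 31 9 33
f 31 33 32
f 32 33 34
f 32 34 12
f 33 9 35
f 33 35 34
f 34 35 36
f 34 36 12
f 35 9 37
f 35 37 36
f 36 37 38
f 36 38 12
f 37 9 10
f 37 10 38
f 38 10 11
f 38 11 12
f 39 76 55
f 76 50 79
f 55 79 44
f 76 79 55
f 39 55 51
f 55 44 56
f 51 56 40
f 55 56 51
f 39 51 60
f 51 40 61
f 60 61 46
f 51 61 60
f 39 60 72
f 60 46 75
f 72 75 49
f 60 75 72
f 39 72 76
f 72 49 80
f 76 80 50
f 72 80 76
f 40 56 67
f 56 44 70
f 67 70 48
f 56 70 67
f 44 79 57
f 79 50 78
f 57 78 43
f 79 78 57
f 50 80 77
f 80 49 73
f 77 73 41
f 80 73 77
f 49 75 74
f 75 46 62
f 74 62 45
f 75 62 74
f 46 61 66
f 61 40 63
f 66 63 47
f 61 63 66
f 42 68 54
f 68 48 69
f 54 69 43
f 68 69 54
f 42 54 52
f 54 43 53
f 52 53 41
f 54 53 52
f 42 52 59
f 52 41 58
f 59 58 45
f 52 58 59
f 42 59 64
f 59 45 65
f 64 65 47
f 59 65 64
f 42 64 68
f 64 47 71
f 68 71 48
f 64 71 68
f 43 69 57
f 69 48 70
f 57 70 44
f 69 70 57
f 41 53 77
f 53 43 78
f 77 78 50
f 53 78 77
f 45 58 74
f 58 41 73
f 74 73 49
f 58 73 74
f 47 65 66
f 65 45 62
f 66 62 46
f 65 62 66
f 48 71 67
f 71 47 63
f 67 63 40
f 71 63 67



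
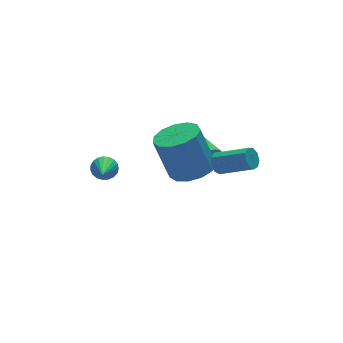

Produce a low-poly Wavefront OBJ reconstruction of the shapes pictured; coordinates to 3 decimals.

v 0.519 -1.193 1.821
v 0.917 -1.109 1.45
v 1.899 -2.244 2.249
v 1.501 -2.327 2.619
v 0.958 -0.871 1.739
v 1.939 -2.006 2.537
v 0.793 -0.783 2.065
v 1.775 -1.918 2.864
v 0.5 -0.887 2.278
v 1.482 -2.022 3.076
v 0.216 -1.134 2.276
v 1.198 -2.269 3.075
v 0.074 -1.408 2.061
v 1.056 -2.543 2.86
v 0.14 -1.582 1.734
v 1.122 -2.716 2.533
v 0.383 -1.573 1.447
v 1.365 -2.708 2.246
v 0.69 -1.386 1.335
v 1.672 -2.521 2.134
v 2.504 3.095 -1.847
v 2.857 3.298 -2.392
v 2.716 4.485 -1.193
v 2.573 3.375 -2.463
v 2.275 3.396 -2.412
v 2.023 3.358 -2.249
v 1.866 3.268 -2.006
v 1.836 3.143 -1.732
v 1.938 3.009 -1.481
v 2.152 2.893 -1.302
v 2.436 2.816 -1.231
v 2.733 2.795 -1.282
v 2.985 2.833 -1.444
v 3.142 2.923 -1.687
v 3.173 3.047 -1.961
v 3.071 3.181 -2.213
v 0.276 0.49 0.213
v 1.333 0.569 0.423
v 0.88 1.208 2.458
v -0.176 1.13 2.247
v 1.159 1.113 0.213
v 0.706 1.752 2.248
v 0.705 1.459 0.003
v 0.252 2.099 2.038
v 0.115 1.498 -0.14
v -0.338 2.138 1.894
v -0.424 1.217 -0.171
v -0.877 1.857 1.863
v -0.741 0.705 -0.081
v -1.193 1.345 1.953
v -0.734 0.125 0.103
v -1.187 0.765 2.137
v -0.407 -0.339 0.322
v -0.859 0.3 2.356
v 0.137 -0.54 0.506
v -0.315 0.1 2.54
v 0.725 -0.414 0.597
v 0.273 0.226 2.631
v 1.171 -0 0.566
v 0.719 0.639 2.6
v -3.07 2.268 0.327
v -2.522 2.089 0.526
v -3.83 0.952 1.233
v -2.592 2.254 0.706
v -2.745 2.421 0.82
v -2.954 2.561 0.849
v -3.183 2.651 0.788
v -3.393 2.675 0.647
v -3.546 2.628 0.45
v -3.618 2.52 0.232
v -3.594 2.367 0.031
v -3.48 2.198 -0.119
v -3.295 2.041 -0.193
v -3.071 1.923 -0.176
v -2.847 1.864 -0.072
v -2.661 1.876 0.1
v -2.546 1.956 0.312
f 2 1 5
f 2 5 3
f 3 5 6
f 3 6 4
f 5 1 7
f 5 7 6
f 6 7 8
f 6 8 4
f 7 1 9
f 7 9 8
f 8 9 10
f 8 10 4
f 9 1 11
f 9 11 10
f 10 11 12
f 10 12 4
f 11 1 13
f 11 13 12
f 12 13 14
f 12 14 4
f 13 1 15
f 13 15 14
f 14 15 16
f 14 16 4
f 15 1 17
f 15 17 16
f 16 17 18
f 16 18 4
f 17 1 19
f 17 19 18
f 18 19 20
f 18 20 4
f 19 1 2
f 19 2 20
f 20 2 3
f 20 3 4
f 22 21 24
f 22 24 23
f 24 21 25
f 24 25 23
f 25 21 26
f 25 26 23
f 26 21 27
f 26 27 23
f 27 21 28
f 27 28 23
f 28 21 29
f 28 29 23
f 29 21 30
f 29 30 23
f 30 21 31
f 30 31 23
f 31 21 32
f 31 32 23
f 32 21 33
f 32 33 23
f 33 21 34
f 33 34 23
f 34 21 35
f 34 35 23
f 35 21 36
f 35 36 23
f 36 21 22
f 36 22 23
f 38 37 41
f 38 41 39
f 39 41 42
f 39 42 40
f 41 37 43
f 41 43 42
f 42 43 44
f 42 44 40
f 43 37 45
f 43 45 44
f 44 45 46
f 44 46 40
f 45 37 47
f 45 47 46
f 46 47 48
f 46 48 40
f 47 37 49
f 47 49 48
f 48 49 50
f 48 50 40
f 49 37 51
f 49 51 50
f 50 51 52
f 50 52 40
f 51 37 53
f 51 53 52
f 52 53 54
f 52 54 40
f 53 37 55
f 53 55 54
f 54 55 56
f 54 56 40
f 55 37 57
f 55 57 56
f 56 57 58
f 56 58 40
f 57 37 59
f 57 59 58
f 58 59 60
f 58 60 40
f 59 37 38
f 59 38 60
f 60 38 39
f 60 39 40
f 62 61 64
f 62 64 63
f 64 61 65
f 64 65 63
f 65 61 66
f 65 66 63
f 66 61 67
f 66 67 63
f 67 61 68
f 67 68 63
f 68 61 69
f 68 69 63
f 69 61 70
f 69 70 63
f 70 61 71
f 70 71 63
f 71 61 72
f 71 72 63
f 72 61 73
f 72 73 63
f 73 61 74
f 73 74 63
f 74 61 75
f 74 75 63
f 75 61 76
f 75 76 63
f 76 61 77
f 76 77 63
f 77 61 62
f 77 62 63



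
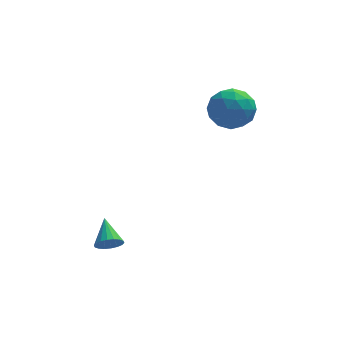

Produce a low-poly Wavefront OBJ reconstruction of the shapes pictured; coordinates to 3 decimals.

v 3.116 3.461 1.493
v 3.845 3.112 2.434
v 3.695 1.848 0.446
v 4.424 1.499 1.387
v 3.19 1.455 1.509
v 2.832 2.451 2.156
v 4.708 2.509 0.724
v 4.35 3.505 1.371
v 4.829 2.524 1.959
v 3.891 1.872 2.444
v 3.649 3.088 0.436
v 2.711 2.436 0.921
v 3.43 3.428 2.055
v 4.11 1.532 0.825
v 3.385 1.506 0.897
v 3.814 1.301 1.45
v 2.834 3.039 1.892
v 3.263 2.834 2.445
v 2.878 1.86 1.902
v 4.277 2.126 0.435
v 4.706 1.921 0.988
v 3.726 3.659 1.43
v 4.155 3.454 1.983
v 4.662 3.1 0.978
v 4.437 2.877 2.329
v 4.777 1.929 1.714
v 4.944 2.523 1.324
v 4.733 3.108 1.704
v 3.886 2.494 2.614
v 4.226 1.546 1.999
v 3.501 1.52 2.071
v 3.29 2.106 2.451
v 4.464 2.148 2.335
v 3.314 3.414 0.881
v 3.654 2.466 0.266
v 4.25 2.854 0.429
v 4.039 3.44 0.809
v 2.763 3.031 1.166
v 3.103 2.083 0.551
v 2.807 1.852 1.176
v 2.596 2.437 1.556
v 3.076 2.812 0.545
v -2.139 -2.288 -4.322
v -1.924 -2.603 -3.734
v -2.321 -0.952 -3.538
v -1.658 -2.495 -3.857
v -1.488 -2.347 -4.071
v -1.447 -2.186 -4.335
v -1.542 -2.046 -4.596
v -1.756 -1.954 -4.803
v -2.046 -1.928 -4.915
v -2.354 -1.974 -4.909
v -2.62 -2.082 -4.786
v -2.79 -2.23 -4.572
v -2.832 -2.39 -4.308
v -2.736 -2.53 -4.047
v -2.522 -2.623 -3.84
v -2.232 -2.648 -3.728
f 1 38 17
f 38 12 41
f 17 41 6
f 38 41 17
f 1 17 13
f 17 6 18
f 13 18 2
f 17 18 13
f 1 13 22
f 13 2 23
f 22 23 8
f 13 23 22
f 1 22 34
f 22 8 37
f 34 37 11
f 22 37 34
f 1 34 38
f 34 11 42
f 38 42 12
f 34 42 38
f 2 18 29
f 18 6 32
f 29 32 10
f 18 32 29
f 6 41 19
f 41 12 40
f 19 40 5
f 41 40 19
f 12 42 39
f 42 11 35
f 39 35 3
f 42 35 39
f 11 37 36
f 37 8 24
f 36 24 7
f 37 24 36
f 8 23 28
f 23 2 25
f 28 25 9
f 23 25 28
f 4 30 16
f 30 10 31
f 16 31 5
f 30 31 16
f 4 16 14
f 16 5 15
f 14 15 3
f 16 15 14
f 4 14 21
f 14 3 20
f 21 20 7
f 14 20 21
f 4 21 26
f 21 7 27
f 26 27 9
f 21 27 26
f 4 26 30
f 26 9 33
f 30 33 10
f 26 33 30
f 5 31 19
f 31 10 32
f 19 32 6
f 31 32 19
f 3 15 39
f 15 5 40
f 39 40 12
f 15 40 39
f 7 20 36
f 20 3 35
f 36 35 11
f 20 35 36
f 9 27 28
f 27 7 24
f 28 24 8
f 27 24 28
f 10 33 29
f 33 9 25
f 29 25 2
f 33 25 29
f 44 43 46
f 44 46 45
f 46 43 47
f 46 47 45
f 47 43 48
f 47 48 45
f 48 43 49
f 48 49 45
f 49 43 50
f 49 50 45
f 50 43 51
f 50 51 45
f 51 43 52
f 51 52 45
f 52 43 53
f 52 53 45
f 53 43 54
f 53 54 45
f 54 43 55
f 54 55 45
f 55 43 56
f 55 56 45
f 56 43 57
f 56 57 45
f 57 43 58
f 57 58 45
f 58 43 44
f 58 44 45



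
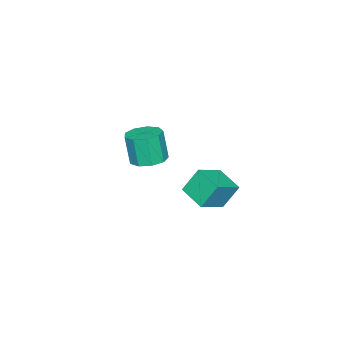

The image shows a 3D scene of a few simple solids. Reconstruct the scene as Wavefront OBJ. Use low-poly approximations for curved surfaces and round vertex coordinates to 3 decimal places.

v -0.303 -2.178 -0.573
v 0.541 -2.831 -0.652
v 0.387 -3.256 1.214
v -0.457 -2.602 1.293
v 0.763 -2.155 -0.48
v 0.609 -2.58 1.386
v 0.486 -1.49 -0.351
v 0.332 -1.915 1.515
v -0.16 -1.146 -0.326
v -0.314 -1.571 1.54
v -0.873 -1.285 -0.417
v -1.027 -1.71 1.449
v -1.319 -1.842 -0.58
v -1.473 -2.267 1.286
v -1.29 -2.555 -0.741
v -1.444 -2.98 1.126
v -0.799 -3.092 -0.822
v -0.953 -3.517 1.044
v -0.076 -3.201 -0.787
v -0.23 -3.626 1.079
v 2.731 3.003 0.803
v 2.165 3.61 2.17
v 3.333 4.454 0.408
v 2.767 5.061 1.775
v 4.233 2.599 1.605
v 3.667 3.206 2.972
v 4.835 4.05 1.21
v 4.269 4.657 2.577
f 2 1 5
f 2 5 3
f 3 5 6
f 3 6 4
f 5 1 7
f 5 7 6
f 6 7 8
f 6 8 4
f 7 1 9
f 7 9 8
f 8 9 10
f 8 10 4
f 9 1 11
f 9 11 10
f 10 11 12
f 10 12 4
f 11 1 13
f 11 13 12
f 12 13 14
f 12 14 4
f 13 1 15
f 13 15 14
f 14 15 16
f 14 16 4
f 15 1 17
f 15 17 16
f 16 17 18
f 16 18 4
f 17 1 19
f 17 19 18
f 18 19 20
f 18 20 4
f 19 1 2
f 19 2 20
f 20 2 3
f 20 3 4
f 22 24 21
f 25 22 21
f 21 24 23
f 23 25 21
f 22 28 24
f 26 22 25
f 26 28 22
f 24 28 23
f 27 25 23
f 23 28 27
f 27 26 25
f 28 26 27



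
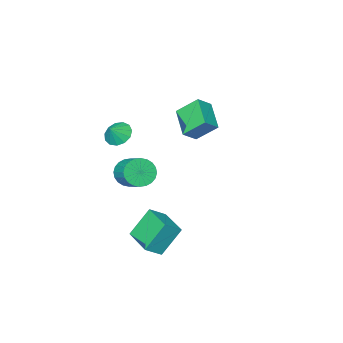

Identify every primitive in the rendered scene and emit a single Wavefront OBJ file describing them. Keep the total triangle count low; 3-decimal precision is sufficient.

v 1.057 -2.545 -1.566
v 2.002 -2.888 -1.341
v 2.328 -1.418 -0.47
v 1.383 -1.075 -0.694
v 2.068 -2.697 -1.688
v 2.394 -1.227 -0.817
v 1.981 -2.483 -2.017
v 2.307 -1.012 -1.145
v 1.753 -2.278 -2.277
v 2.079 -0.808 -1.405
v 1.419 -2.114 -2.428
v 1.745 -0.644 -1.557
v 1.029 -2.016 -2.449
v 1.356 -0.545 -1.577
v 0.644 -1.998 -2.335
v 0.971 -0.528 -1.463
v 0.322 -2.064 -2.103
v 0.648 -0.593 -1.232
v 0.112 -2.202 -1.79
v 0.438 -0.732 -0.919
v 0.046 -2.393 -1.443
v 0.372 -0.923 -0.572
v 0.133 -2.608 -1.115
v 0.459 -1.137 -0.243
v 0.361 -2.812 -0.855
v 0.687 -1.342 0.017
v 0.695 -2.976 -0.703
v 1.021 -1.506 0.168
v 1.084 -3.075 -0.683
v 1.411 -1.604 0.189
v 1.469 -3.092 -0.797
v 1.796 -1.622 0.075
v 1.792 -3.027 -1.028
v 2.118 -1.556 -0.157
v -4.594 -2.103 2.52
v -3.643 -2.158 3.233
v -3.799 -0.383 1.591
v -2.848 -0.438 2.304
v -3.752 -3.142 1.316
v -2.801 -3.197 2.029
v -2.957 -1.422 0.387
v -2.006 -1.477 1.1
v 2.42 2.778 -1.839
v 3.414 2.589 -1.122
v 2.827 4.797 -1.873
v 3.821 4.608 -1.156
v 3.599 2.512 -3.544
v 4.593 2.323 -2.827
v 4.006 4.531 -3.578
v 5 4.342 -2.861
v 3.172 -0.682 3.378
v 3.813 -0.607 2.765
v 3.848 -0.538 4.102
v 3.634 -0.145 2.84
v 3.309 0.147 3.086
v 2.94 0.176 3.424
v 2.645 -0.068 3.748
v 2.517 -0.506 3.955
v 2.598 -1.001 3.978
v 2.86 -1.394 3.812
v 3.222 -1.561 3.507
v 3.568 -1.449 3.162
v 3.788 -1.094 2.885
f 2 1 5
f 2 5 3
f 3 5 6
f 3 6 4
f 5 1 7
f 5 7 6
f 6 7 8
f 6 8 4
f 7 1 9
f 7 9 8
f 8 9 10
f 8 10 4
f 9 1 11
f 9 11 10
f 10 11 12
f 10 12 4
f 11 1 13
f 11 13 12
f 12 13 14
f 12 14 4
f 13 1 15
f 13 15 14
f 14 15 16
f 14 16 4
f 15 1 17
f 15 17 16
f 16 17 18
f 16 18 4
f 17 1 19
f 17 19 18
f 18 19 20
f 18 20 4
f 19 1 21
f 19 21 20
f 20 21 22
f 20 22 4
f 21 1 23
f 21 23 22
f 22 23 24
f 22 24 4
f 23 1 25
f 23 25 24
f 24 25 26
f 24 26 4
f 25 1 27
f 25 27 26
f 26 27 28
f 26 28 4
f 27 1 29
f 27 29 28
f 28 29 30
f 28 30 4
f 29 1 31
f 29 31 30
f 30 31 32
f 30 32 4
f 31 1 33
f 31 33 32
f 32 33 34
f 32 34 4
f 33 1 2
f 33 2 34
f 34 2 3
f 34 3 4
f 36 38 35
f 39 36 35
f 35 38 37
f 37 39 35
f 36 42 38
f 40 36 39
f 40 42 36
f 38 42 37
f 41 39 37
f 37 42 41
f 41 40 39
f 42 40 41
f 44 46 43
f 47 44 43
f 43 46 45
f 45 47 43
f 44 50 46
f 48 44 47
f 48 50 44
f 46 50 45
f 49 47 45
f 45 50 49
f 49 48 47
f 50 48 49
f 52 51 54
f 52 54 53
f 54 51 55
f 54 55 53
f 55 51 56
f 55 56 53
f 56 51 57
f 56 57 53
f 57 51 58
f 57 58 53
f 58 51 59
f 58 59 53
f 59 51 60
f 59 60 53
f 60 51 61
f 60 61 53
f 61 51 62
f 61 62 53
f 62 51 63
f 62 63 53
f 63 51 52
f 63 52 53



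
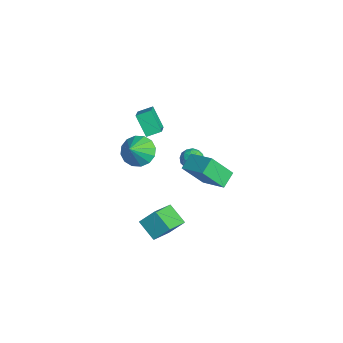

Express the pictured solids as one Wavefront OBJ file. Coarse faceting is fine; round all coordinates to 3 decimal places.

v 3.806 -2.043 -1.083
v 4.08 -1.182 -0.121
v 2.681 -0.784 -1.888
v 2.956 0.077 -0.925
v 4.924 -1.537 -1.855
v 5.199 -0.676 -0.892
v 3.8 -0.278 -2.659
v 4.074 0.583 -1.697
v -0.449 -0.775 1.268
v 0.388 -0.856 0.589
v 0.389 -1.545 2.392
v 0.468 -0.374 0.86
v 0.302 0.001 1.24
v -0.065 0.168 1.628
v -0.534 0.083 1.919
v -0.981 -0.233 2.035
v -1.285 -0.693 1.946
v -1.365 -1.176 1.675
v -1.199 -1.551 1.295
v -0.832 -1.718 0.907
v -0.363 -1.632 0.616
v 0.084 -1.317 0.5
v -0.039 1.739 -0.703
v -0.687 2.523 -0.124
v 0.044 3.035 -2.366
v -0.603 3.819 -1.787
v 1.483 2.501 -0.033
v 0.836 3.285 0.546
v 1.567 3.797 -1.696
v 0.919 4.581 -1.117
v -4.518 0.441 1.177
v -3.058 -0.122 2.164
v -4.397 1.36 1.523
v -2.937 0.798 2.51
v -3.543 0.782 -0.07
v -2.083 0.22 0.917
v -3.422 1.702 0.276
v -1.962 1.139 1.263
v -2.833 3.102 -2.074
v -2.347 3.615 -2.399
v -1.853 2.485 -1.581
v -1.367 2.998 -1.906
v -1.831 3.218 -1.322
v -2.437 3.6 -1.627
v -1.763 2.5 -2.353
v -2.369 2.882 -2.658
v -1.686 3.243 -2.572
v -1.727 3.687 -1.934
v -2.473 2.413 -2.046
v -2.514 2.857 -1.408
v -2.676 3.413 -2.28
v -1.524 2.687 -1.7
v -1.797 2.817 -1.357
v -1.511 3.118 -1.548
v -2.729 3.404 -1.826
v -2.443 3.705 -2.017
v -2.14 3.472 -1.383
v -1.757 2.395 -1.963
v -1.471 2.696 -2.154
v -2.689 2.982 -2.432
v -2.403 3.283 -2.623
v -2.06 2.628 -2.597
v -2.002 3.496 -2.573
v -1.425 3.133 -2.283
v -1.658 2.84 -2.546
v -2.015 3.065 -2.725
v -2.026 3.756 -2.198
v -1.45 3.394 -1.908
v -1.723 3.523 -1.564
v -2.079 3.747 -1.743
v -1.637 3.538 -2.299
v -2.75 2.706 -2.072
v -2.174 2.344 -1.782
v -2.121 2.353 -2.237
v -2.477 2.577 -2.416
v -2.775 2.967 -1.697
v -2.198 2.604 -1.407
v -2.185 3.035 -1.255
v -2.542 3.26 -1.434
v -2.563 2.562 -1.681
f 2 4 1
f 5 2 1
f 1 4 3
f 3 5 1
f 2 8 4
f 6 2 5
f 6 8 2
f 4 8 3
f 7 5 3
f 3 8 7
f 7 6 5
f 8 6 7
f 10 9 12
f 10 12 11
f 12 9 13
f 12 13 11
f 13 9 14
f 13 14 11
f 14 9 15
f 14 15 11
f 15 9 16
f 15 16 11
f 16 9 17
f 16 17 11
f 17 9 18
f 17 18 11
f 18 9 19
f 18 19 11
f 19 9 20
f 19 20 11
f 20 9 21
f 20 21 11
f 21 9 22
f 21 22 11
f 22 9 10
f 22 10 11
f 24 26 23
f 27 24 23
f 23 26 25
f 25 27 23
f 24 30 26
f 28 24 27
f 28 30 24
f 26 30 25
f 29 27 25
f 25 30 29
f 29 28 27
f 30 28 29
f 32 34 31
f 35 32 31
f 31 34 33
f 33 35 31
f 32 38 34
f 36 32 35
f 36 38 32
f 34 38 33
f 37 35 33
f 33 38 37
f 37 36 35
f 38 36 37
f 39 76 55
f 76 50 79
f 55 79 44
f 76 79 55
f 39 55 51
f 55 44 56
f 51 56 40
f 55 56 51
f 39 51 60
f 51 40 61
f 60 61 46
f 51 61 60
f 39 60 72
f 60 46 75
f 72 75 49
f 60 75 72
f 39 72 76
f 72 49 80
f 76 80 50
f 72 80 76
f 40 56 67
f 56 44 70
f 67 70 48
f 56 70 67
f 44 79 57
f 79 50 78
f 57 78 43
f 79 78 57
f 50 80 77
f 80 49 73
f 77 73 41
f 80 73 77
f 49 75 74
f 75 46 62
f 74 62 45
f 75 62 74
f 46 61 66
f 61 40 63
f 66 63 47
f 61 63 66
f 42 68 54
f 68 48 69
f 54 69 43
f 68 69 54
f 42 54 52
f 54 43 53
f 52 53 41
f 54 53 52
f 42 52 59
f 52 41 58
f 59 58 45
f 52 58 59
f 42 59 64
f 59 45 65
f 64 65 47
f 59 65 64
f 42 64 68
f 64 47 71
f 68 71 48
f 64 71 68
f 43 69 57
f 69 48 70
f 57 70 44
f 69 70 57
f 41 53 77
f 53 43 78
f 77 78 50
f 53 78 77
f 45 58 74
f 58 41 73
f 74 73 49
f 58 73 74
f 47 65 66
f 65 45 62
f 66 62 46
f 65 62 66
f 48 71 67
f 71 47 63
f 67 63 40
f 71 63 67



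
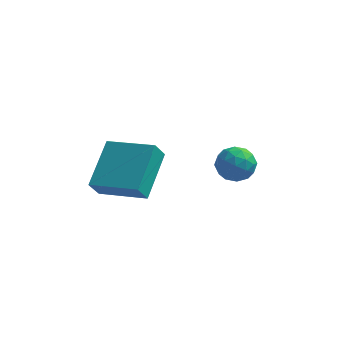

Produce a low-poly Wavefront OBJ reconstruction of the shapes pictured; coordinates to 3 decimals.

v -4.884 -2.094 0.05
v -5.13 -2.532 0.809
v -4.718 -0.235 1.177
v -4.964 -0.673 1.936
v -2.936 -2.507 0.444
v -3.182 -2.945 1.203
v -2.77 -0.648 1.571
v -3.016 -1.086 2.33
v -0.01 -1.292 2.568
v 0.727 -1.538 2.381
v -0.387 -2.522 2.699
v 0.35 -2.768 2.512
v 0.218 -2.393 3.206
v 0.451 -1.633 3.124
v -0.111 -2.427 1.956
v 0.122 -1.667 1.874
v 0.665 -2.239 2.002
v 0.868 -2.219 2.775
v -0.528 -1.841 2.305
v -0.325 -1.821 3.078
v 0.392 -1.307 2.463
v -0.052 -2.753 2.617
v -0.129 -2.533 3.025
v 0.304 -2.677 2.915
v 0.229 -1.363 2.9
v 0.662 -1.508 2.79
v 0.363 -2.01 3.275
v -0.322 -2.552 2.29
v 0.111 -2.697 2.18
v 0.036 -1.383 2.165
v 0.469 -1.527 2.055
v -0.023 -2.05 1.805
v 0.788 -1.864 2.13
v 0.567 -2.587 2.208
v 0.296 -2.386 1.881
v 0.433 -1.939 1.833
v 0.907 -1.852 2.585
v 0.686 -2.575 2.662
v 0.608 -2.354 3.07
v 0.745 -1.908 3.022
v 0.871 -2.264 2.362
v -0.346 -1.485 2.418
v -0.567 -2.208 2.495
v -0.405 -2.152 2.058
v -0.268 -1.706 2.01
v -0.227 -1.473 2.872
v -0.448 -2.196 2.95
v -0.093 -2.121 3.247
v 0.044 -1.674 3.199
v -0.531 -1.796 2.718
f 2 4 1
f 5 2 1
f 1 4 3
f 3 5 1
f 2 8 4
f 6 2 5
f 6 8 2
f 4 8 3
f 7 5 3
f 3 8 7
f 7 6 5
f 8 6 7
f 9 46 25
f 46 20 49
f 25 49 14
f 46 49 25
f 9 25 21
f 25 14 26
f 21 26 10
f 25 26 21
f 9 21 30
f 21 10 31
f 30 31 16
f 21 31 30
f 9 30 42
f 30 16 45
f 42 45 19
f 30 45 42
f 9 42 46
f 42 19 50
f 46 50 20
f 42 50 46
f 10 26 37
f 26 14 40
f 37 40 18
f 26 40 37
f 14 49 27
f 49 20 48
f 27 48 13
f 49 48 27
f 20 50 47
f 50 19 43
f 47 43 11
f 50 43 47
f 19 45 44
f 45 16 32
f 44 32 15
f 45 32 44
f 16 31 36
f 31 10 33
f 36 33 17
f 31 33 36
f 12 38 24
f 38 18 39
f 24 39 13
f 38 39 24
f 12 24 22
f 24 13 23
f 22 23 11
f 24 23 22
f 12 22 29
f 22 11 28
f 29 28 15
f 22 28 29
f 12 29 34
f 29 15 35
f 34 35 17
f 29 35 34
f 12 34 38
f 34 17 41
f 38 41 18
f 34 41 38
f 13 39 27
f 39 18 40
f 27 40 14
f 39 40 27
f 11 23 47
f 23 13 48
f 47 48 20
f 23 48 47
f 15 28 44
f 28 11 43
f 44 43 19
f 28 43 44
f 17 35 36
f 35 15 32
f 36 32 16
f 35 32 36
f 18 41 37
f 41 17 33
f 37 33 10
f 41 33 37



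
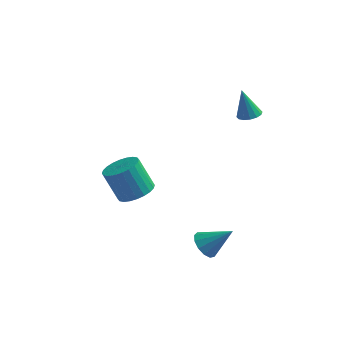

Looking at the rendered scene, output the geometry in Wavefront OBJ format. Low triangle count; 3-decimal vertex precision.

v 1.748 3.587 2.078
v 2.206 3.126 2.279
v 1.272 3.833 3.722
v 2.378 3.433 2.283
v 2.381 3.781 2.232
v 2.215 4.077 2.139
v 1.924 4.242 2.03
v 1.585 4.231 1.934
v 1.291 4.048 1.876
v 1.118 3.741 1.872
v 1.115 3.392 1.923
v 1.281 3.096 2.016
v 1.573 2.931 2.125
v 1.911 2.942 2.221
v 0.834 -3.371 -2.56
v 1.371 -3.663 -3.121
v 2.166 -3.149 -1.4
v 1.35 -3.2 -3.186
v 1.166 -2.792 -3.053
v 0.876 -2.567 -2.762
v 0.573 -2.598 -2.408
v 0.352 -2.874 -2.101
v 0.285 -3.308 -1.94
v 0.391 -3.762 -1.976
v 0.638 -4.092 -2.197
v 0.948 -4.193 -2.533
v 1.221 -4.033 -2.878
v -3.275 -0.559 -1.606
v -2.403 -0.172 -1.216
v -3.274 0.126 0.435
v -4.145 -0.261 0.046
v -2.576 0.159 -1.366
v -3.446 0.456 0.285
v -2.854 0.38 -1.553
v -3.725 0.677 0.098
v -3.197 0.459 -1.748
v -4.068 0.756 -0.097
v -3.552 0.382 -1.921
v -4.422 0.679 -0.27
v -3.864 0.162 -2.046
v -4.734 0.46 -0.395
v -4.087 -0.167 -2.104
v -4.957 0.13 -0.453
v -4.186 -0.556 -2.086
v -5.056 -0.259 -0.435
v -4.146 -0.946 -1.995
v -5.017 -0.648 -0.344
v -3.974 -1.276 -1.845
v -4.844 -0.979 -0.194
v -3.695 -1.497 -1.658
v -4.566 -1.2 -0.007
v -3.352 -1.576 -1.463
v -4.223 -1.279 0.188
v -2.998 -1.499 -1.29
v -3.868 -1.202 0.361
v -2.686 -1.28 -1.165
v -3.556 -0.982 0.486
v -2.463 -0.95 -1.107
v -3.333 -0.653 0.544
v -2.364 -0.561 -1.125
v -3.234 -0.264 0.526
f 2 1 4
f 2 4 3
f 4 1 5
f 4 5 3
f 5 1 6
f 5 6 3
f 6 1 7
f 6 7 3
f 7 1 8
f 7 8 3
f 8 1 9
f 8 9 3
f 9 1 10
f 9 10 3
f 10 1 11
f 10 11 3
f 11 1 12
f 11 12 3
f 12 1 13
f 12 13 3
f 13 1 14
f 13 14 3
f 14 1 2
f 14 2 3
f 16 15 18
f 16 18 17
f 18 15 19
f 18 19 17
f 19 15 20
f 19 20 17
f 20 15 21
f 20 21 17
f 21 15 22
f 21 22 17
f 22 15 23
f 22 23 17
f 23 15 24
f 23 24 17
f 24 15 25
f 24 25 17
f 25 15 26
f 25 26 17
f 26 15 27
f 26 27 17
f 27 15 16
f 27 16 17
f 29 28 32
f 29 32 30
f 30 32 33
f 30 33 31
f 32 28 34
f 32 34 33
f 33 34 35
f 33 35 31
f 34 28 36
f 34 36 35
f 35 36 37
f 35 37 31
f 36 28 38
f 36 38 37
f 37 38 39
f 37 39 31
f 38 28 40
f 38 40 39
f 39 40 41
f 39 41 31
f 40 28 42
f 40 42 41
f 41 42 43
f 41 43 31
f 42 28 44
f 42 44 43
f 43 44 45
f 43 45 31
f 44 28 46
f 44 46 45
f 45 46 47
f 45 47 31
f 46 28 48
f 46 48 47
f 47 48 49
f 47 49 31
f 48 28 50
f 48 50 49
f 49 50 51
f 49 51 31
f 50 28 52
f 50 52 51
f 51 52 53
f 51 53 31
f 52 28 54
f 52 54 53
f 53 54 55
f 53 55 31
f 54 28 56
f 54 56 55
f 55 56 57
f 55 57 31
f 56 28 58
f 56 58 57
f 57 58 59
f 57 59 31
f 58 28 60
f 58 60 59
f 59 60 61
f 59 61 31
f 60 28 29
f 60 29 61
f 61 29 30
f 61 30 31



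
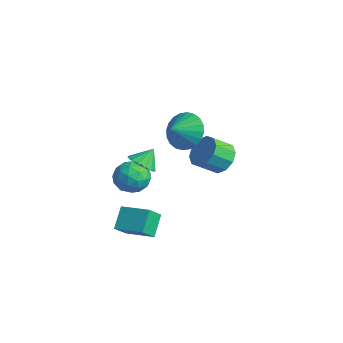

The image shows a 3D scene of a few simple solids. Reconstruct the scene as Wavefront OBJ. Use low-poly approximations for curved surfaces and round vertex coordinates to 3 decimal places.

v -2.098 3.961 -0.342
v -1.506 4.317 0.266
v -1.689 3.355 1.009
v -2.282 2.999 0.402
v -2.025 4.513 0.391
v -2.208 3.55 1.134
v -2.572 4.498 0.236
v -2.755 3.535 0.98
v -2.938 4.278 -0.139
v -3.121 3.315 0.604
v -2.983 3.937 -0.592
v -3.167 2.974 0.152
v -2.691 3.605 -0.949
v -2.874 2.643 -0.206
v -2.172 3.41 -1.074
v -2.355 2.447 -0.331
v -1.625 3.425 -0.92
v -1.808 2.462 -0.176
v -1.259 3.645 -0.544
v -1.442 2.682 0.199
v -1.213 3.986 -0.092
v -1.397 3.023 0.652
v -1.286 1.4 2.921
v -0.361 1.815 3.231
v -1.074 0.5 3.499
v -0.613 1.948 3.53
v -0.968 1.998 3.737
v -1.371 1.956 3.82
v -1.761 1.83 3.766
v -2.079 1.638 3.583
v -2.276 1.41 3.3
v -2.322 1.181 2.959
v -2.211 0.985 2.612
v -1.958 0.852 2.313
v -1.604 0.802 2.106
v -1.2 0.844 2.023
v -0.81 0.97 2.077
v -0.493 1.162 2.26
v -0.295 1.39 2.543
v -0.249 1.619 2.884
v -0.86 -1.619 -1.11
v -0.657 -2.338 -0.372
v 0.437 -0.933 -0.798
v 0.64 -1.652 -0.06
v -0.28 -2.328 -1.96
v -0.077 -3.047 -1.222
v 1.017 -1.642 -1.648
v 1.22 -2.361 -0.91
v -0.855 -1.144 1.91
v -0.425 -1.609 2.311
v -0.865 -0.496 2.67
v -0.176 -1.381 2.12
v -0.108 -1.09 1.872
v -0.241 -0.813 1.635
v -0.539 -0.625 1.471
v -0.921 -0.576 1.424
v -1.286 -0.68 1.508
v -1.535 -0.907 1.699
v -1.603 -1.199 1.947
v -1.47 -1.475 2.185
v -1.172 -1.664 2.348
v -0.79 -1.713 2.395
v -1.13 -0.903 0.383
v -0.515 -0.855 1.073
v -1.685 -2.165 0.967
v -1.07 -2.117 1.657
v -1.757 -1.499 1.605
v -1.414 -0.719 1.244
v -0.786 -2.301 0.796
v -0.443 -1.521 0.435
v -0.302 -1.718 1.328
v -0.903 -1.223 1.828
v -1.297 -1.797 0.212
v -1.898 -1.302 0.712
v -0.774 -0.768 0.677
v -1.426 -2.252 1.363
v -1.83 -1.889 1.333
v -1.469 -1.86 1.738
v -1.302 -0.689 0.778
v -0.941 -0.66 1.183
v -1.671 -1.039 1.496
v -1.259 -2.36 0.857
v -0.898 -2.331 1.262
v -0.731 -1.16 0.302
v -0.37 -1.131 0.707
v -0.529 -1.981 0.544
v -0.287 -1.247 1.232
v -0.614 -1.989 1.575
v -0.447 -2.097 1.069
v -0.245 -1.639 0.857
v -0.64 -0.956 1.526
v -0.966 -1.698 1.869
v -1.37 -1.335 1.839
v -1.169 -0.876 1.627
v -0.515 -1.464 1.676
v -1.234 -1.322 0.171
v -1.56 -2.064 0.514
v -1.031 -2.144 0.413
v -0.83 -1.685 0.201
v -1.586 -1.031 0.465
v -1.913 -1.773 0.808
v -1.955 -1.381 1.183
v -1.753 -0.923 0.971
v -1.685 -1.556 0.364
f 2 1 5
f 2 5 3
f 3 5 6
f 3 6 4
f 5 1 7
f 5 7 6
f 6 7 8
f 6 8 4
f 7 1 9
f 7 9 8
f 8 9 10
f 8 10 4
f 9 1 11
f 9 11 10
f 10 11 12
f 10 12 4
f 11 1 13
f 11 13 12
f 12 13 14
f 12 14 4
f 13 1 15
f 13 15 14
f 14 15 16
f 14 16 4
f 15 1 17
f 15 17 16
f 16 17 18
f 16 18 4
f 17 1 19
f 17 19 18
f 18 19 20
f 18 20 4
f 19 1 21
f 19 21 20
f 20 21 22
f 20 22 4
f 21 1 2
f 21 2 22
f 22 2 3
f 22 3 4
f 24 23 26
f 24 26 25
f 26 23 27
f 26 27 25
f 27 23 28
f 27 28 25
f 28 23 29
f 28 29 25
f 29 23 30
f 29 30 25
f 30 23 31
f 30 31 25
f 31 23 32
f 31 32 25
f 32 23 33
f 32 33 25
f 33 23 34
f 33 34 25
f 34 23 35
f 34 35 25
f 35 23 36
f 35 36 25
f 36 23 37
f 36 37 25
f 37 23 38
f 37 38 25
f 38 23 39
f 38 39 25
f 39 23 40
f 39 40 25
f 40 23 24
f 40 24 25
f 42 44 41
f 45 42 41
f 41 44 43
f 43 45 41
f 42 48 44
f 46 42 45
f 46 48 42
f 44 48 43
f 47 45 43
f 43 48 47
f 47 46 45
f 48 46 47
f 50 49 52
f 50 52 51
f 52 49 53
f 52 53 51
f 53 49 54
f 53 54 51
f 54 49 55
f 54 55 51
f 55 49 56
f 55 56 51
f 56 49 57
f 56 57 51
f 57 49 58
f 57 58 51
f 58 49 59
f 58 59 51
f 59 49 60
f 59 60 51
f 60 49 61
f 60 61 51
f 61 49 62
f 61 62 51
f 62 49 50
f 62 50 51
f 63 100 79
f 100 74 103
f 79 103 68
f 100 103 79
f 63 79 75
f 79 68 80
f 75 80 64
f 79 80 75
f 63 75 84
f 75 64 85
f 84 85 70
f 75 85 84
f 63 84 96
f 84 70 99
f 96 99 73
f 84 99 96
f 63 96 100
f 96 73 104
f 100 104 74
f 96 104 100
f 64 80 91
f 80 68 94
f 91 94 72
f 80 94 91
f 68 103 81
f 103 74 102
f 81 102 67
f 103 102 81
f 74 104 101
f 104 73 97
f 101 97 65
f 104 97 101
f 73 99 98
f 99 70 86
f 98 86 69
f 99 86 98
f 70 85 90
f 85 64 87
f 90 87 71
f 85 87 90
f 66 92 78
f 92 72 93
f 78 93 67
f 92 93 78
f 66 78 76
f 78 67 77
f 76 77 65
f 78 77 76
f 66 76 83
f 76 65 82
f 83 82 69
f 76 82 83
f 66 83 88
f 83 69 89
f 88 89 71
f 83 89 88
f 66 88 92
f 88 71 95
f 92 95 72
f 88 95 92
f 67 93 81
f 93 72 94
f 81 94 68
f 93 94 81
f 65 77 101
f 77 67 102
f 101 102 74
f 77 102 101
f 69 82 98
f 82 65 97
f 98 97 73
f 82 97 98
f 71 89 90
f 89 69 86
f 90 86 70
f 89 86 90
f 72 95 91
f 95 71 87
f 91 87 64
f 95 87 91



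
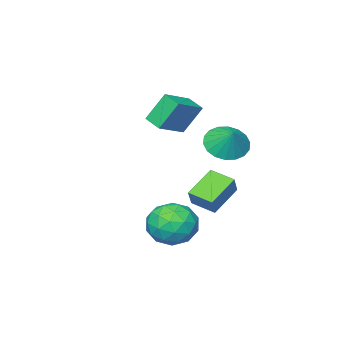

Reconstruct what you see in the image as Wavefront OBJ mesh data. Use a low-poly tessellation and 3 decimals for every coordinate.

v 0.245 4.133 -1.398
v 1.044 3.997 -2.238
v 0.196 2.263 -1.142
v 0.995 2.127 -1.982
v 1.293 2.622 -0.968
v 1.323 3.778 -1.126
v -0.083 2.482 -2.254
v -0.053 3.638 -2.412
v 0.842 2.977 -2.767
v 1.692 3.064 -1.972
v -0.452 3.196 -1.408
v 0.398 3.283 -0.613
v 0.649 4.229 -1.84
v 0.591 2.031 -1.54
v 0.766 2.321 -0.944
v 1.236 2.242 -1.437
v 0.813 4.1 -1.187
v 1.282 4.021 -1.68
v 1.428 3.212 -0.934
v -0.042 2.239 -1.7
v 0.427 2.16 -2.193
v 0.004 4.018 -1.943
v 0.474 3.939 -2.436
v -0.188 3.048 -2.446
v 0.999 3.55 -2.645
v 0.971 2.451 -2.495
v 0.337 2.659 -2.655
v 0.355 3.339 -2.747
v 1.499 3.601 -2.177
v 1.47 2.501 -2.027
v 1.645 2.792 -1.431
v 1.663 3.472 -1.524
v 1.38 3.001 -2.489
v -0.23 3.759 -1.353
v -0.259 2.659 -1.203
v -0.423 2.788 -1.856
v -0.405 3.468 -1.949
v 0.269 3.809 -0.885
v 0.241 2.71 -0.735
v 0.885 2.921 -0.633
v 0.903 3.601 -0.725
v -0.14 3.259 -0.891
v -5.077 -2.319 2.542
v -3.506 -2.128 3.216
v -5.053 -1.383 2.222
v -3.482 -1.192 2.896
v -4.398 -2.828 1.104
v -2.827 -2.637 1.778
v -4.374 -1.892 0.784
v -2.803 -1.701 1.458
v -4.568 -0.11 -1.66
v -4.048 0.264 -0.778
v -4.894 1.048 -1.959
v -4.374 1.422 -1.078
v -3.126 0.058 -2.582
v -2.606 0.432 -1.701
v -3.452 1.216 -2.882
v -2.932 1.59 -2
v -3.81 1.533 1.263
v -2.822 1.392 1.009
v -3.47 2.307 2.157
v -2.944 1.748 0.748
v -3.238 2.062 0.588
v -3.646 2.27 0.563
v -4.085 2.333 0.676
v -4.471 2.238 0.905
v -4.725 2.003 1.205
v -4.798 1.675 1.517
v -4.676 1.319 1.778
v -4.382 1.005 1.938
v -3.974 0.796 1.963
v -3.535 0.733 1.851
v -3.149 0.829 1.621
v -2.895 1.064 1.321
f 1 38 17
f 38 12 41
f 17 41 6
f 38 41 17
f 1 17 13
f 17 6 18
f 13 18 2
f 17 18 13
f 1 13 22
f 13 2 23
f 22 23 8
f 13 23 22
f 1 22 34
f 22 8 37
f 34 37 11
f 22 37 34
f 1 34 38
f 34 11 42
f 38 42 12
f 34 42 38
f 2 18 29
f 18 6 32
f 29 32 10
f 18 32 29
f 6 41 19
f 41 12 40
f 19 40 5
f 41 40 19
f 12 42 39
f 42 11 35
f 39 35 3
f 42 35 39
f 11 37 36
f 37 8 24
f 36 24 7
f 37 24 36
f 8 23 28
f 23 2 25
f 28 25 9
f 23 25 28
f 4 30 16
f 30 10 31
f 16 31 5
f 30 31 16
f 4 16 14
f 16 5 15
f 14 15 3
f 16 15 14
f 4 14 21
f 14 3 20
f 21 20 7
f 14 20 21
f 4 21 26
f 21 7 27
f 26 27 9
f 21 27 26
f 4 26 30
f 26 9 33
f 30 33 10
f 26 33 30
f 5 31 19
f 31 10 32
f 19 32 6
f 31 32 19
f 3 15 39
f 15 5 40
f 39 40 12
f 15 40 39
f 7 20 36
f 20 3 35
f 36 35 11
f 20 35 36
f 9 27 28
f 27 7 24
f 28 24 8
f 27 24 28
f 10 33 29
f 33 9 25
f 29 25 2
f 33 25 29
f 44 46 43
f 47 44 43
f 43 46 45
f 45 47 43
f 44 50 46
f 48 44 47
f 48 50 44
f 46 50 45
f 49 47 45
f 45 50 49
f 49 48 47
f 50 48 49
f 52 54 51
f 55 52 51
f 51 54 53
f 53 55 51
f 52 58 54
f 56 52 55
f 56 58 52
f 54 58 53
f 57 55 53
f 53 58 57
f 57 56 55
f 58 56 57
f 60 59 62
f 60 62 61
f 62 59 63
f 62 63 61
f 63 59 64
f 63 64 61
f 64 59 65
f 64 65 61
f 65 59 66
f 65 66 61
f 66 59 67
f 66 67 61
f 67 59 68
f 67 68 61
f 68 59 69
f 68 69 61
f 69 59 70
f 69 70 61
f 70 59 71
f 70 71 61
f 71 59 72
f 71 72 61
f 72 59 73
f 72 73 61
f 73 59 74
f 73 74 61
f 74 59 60
f 74 60 61

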